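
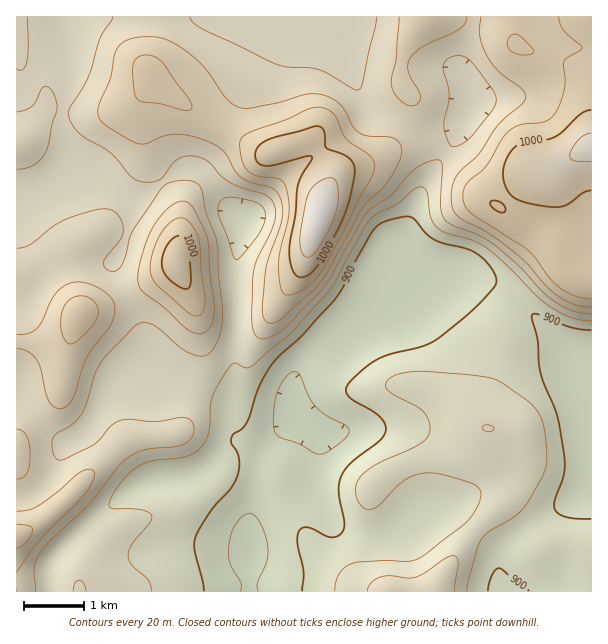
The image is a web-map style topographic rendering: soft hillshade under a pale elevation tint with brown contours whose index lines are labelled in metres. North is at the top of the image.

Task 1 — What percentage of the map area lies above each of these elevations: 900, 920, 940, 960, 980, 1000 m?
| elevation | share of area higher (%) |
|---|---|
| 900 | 84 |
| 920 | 67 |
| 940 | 43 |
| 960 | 24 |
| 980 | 12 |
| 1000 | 4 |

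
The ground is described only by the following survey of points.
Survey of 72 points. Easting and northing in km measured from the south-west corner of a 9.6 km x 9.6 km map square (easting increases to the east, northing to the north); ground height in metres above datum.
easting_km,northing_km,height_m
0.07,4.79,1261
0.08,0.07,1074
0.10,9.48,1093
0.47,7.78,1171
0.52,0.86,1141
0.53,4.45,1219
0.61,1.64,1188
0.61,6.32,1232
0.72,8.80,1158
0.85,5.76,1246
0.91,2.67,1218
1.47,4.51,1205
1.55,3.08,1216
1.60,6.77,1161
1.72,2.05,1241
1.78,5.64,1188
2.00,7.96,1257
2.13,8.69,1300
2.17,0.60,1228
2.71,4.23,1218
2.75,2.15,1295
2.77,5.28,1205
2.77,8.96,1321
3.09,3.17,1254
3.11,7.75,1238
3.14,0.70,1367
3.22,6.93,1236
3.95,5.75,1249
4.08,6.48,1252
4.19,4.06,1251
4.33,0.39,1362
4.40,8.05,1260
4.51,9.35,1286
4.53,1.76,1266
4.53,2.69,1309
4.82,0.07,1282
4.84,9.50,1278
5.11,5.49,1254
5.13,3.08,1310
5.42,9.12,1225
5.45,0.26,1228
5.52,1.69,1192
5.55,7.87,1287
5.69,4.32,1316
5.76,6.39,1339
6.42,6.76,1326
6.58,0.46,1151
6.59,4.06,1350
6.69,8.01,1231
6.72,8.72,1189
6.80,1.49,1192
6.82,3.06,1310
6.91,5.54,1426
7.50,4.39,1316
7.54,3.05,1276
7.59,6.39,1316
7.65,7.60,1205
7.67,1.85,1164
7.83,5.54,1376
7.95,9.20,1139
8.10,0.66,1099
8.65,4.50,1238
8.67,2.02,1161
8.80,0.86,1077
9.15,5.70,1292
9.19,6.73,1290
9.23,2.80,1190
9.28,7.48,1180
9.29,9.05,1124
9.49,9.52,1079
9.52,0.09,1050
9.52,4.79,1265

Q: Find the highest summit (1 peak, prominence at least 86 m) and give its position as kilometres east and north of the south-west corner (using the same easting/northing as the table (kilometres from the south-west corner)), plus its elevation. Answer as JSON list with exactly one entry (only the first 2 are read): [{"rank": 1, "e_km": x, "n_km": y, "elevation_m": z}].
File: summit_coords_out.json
[{"rank": 1, "e_km": 7.06, "n_km": 5.41, "elevation_m": 1427}]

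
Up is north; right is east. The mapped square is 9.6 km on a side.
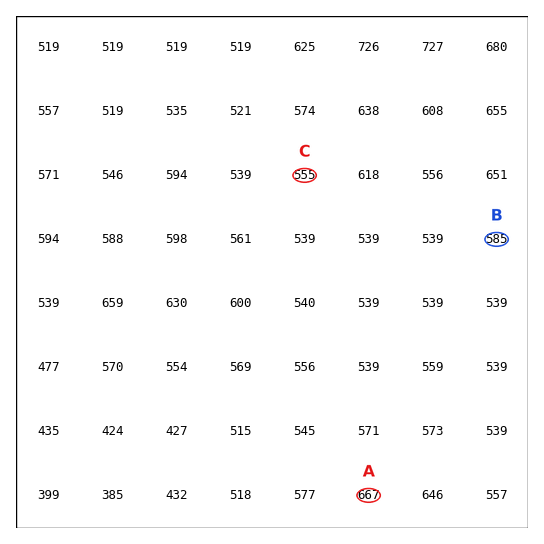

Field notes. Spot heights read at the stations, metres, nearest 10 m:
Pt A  670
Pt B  580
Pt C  560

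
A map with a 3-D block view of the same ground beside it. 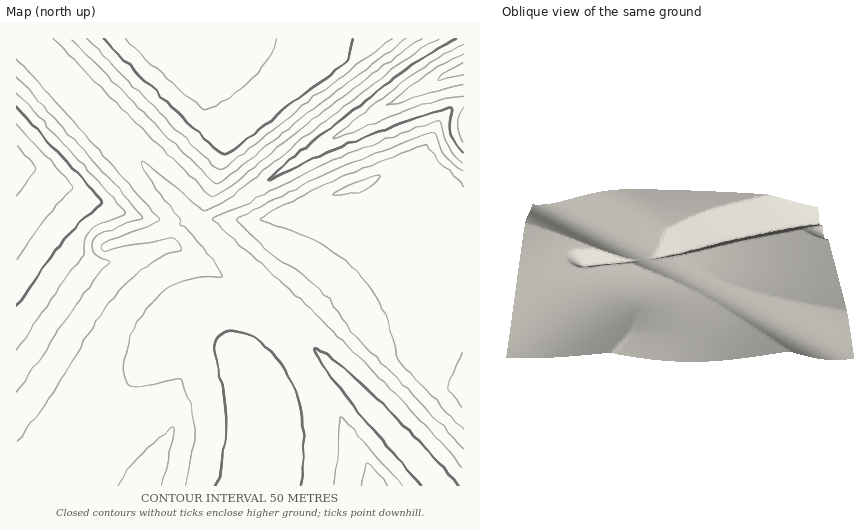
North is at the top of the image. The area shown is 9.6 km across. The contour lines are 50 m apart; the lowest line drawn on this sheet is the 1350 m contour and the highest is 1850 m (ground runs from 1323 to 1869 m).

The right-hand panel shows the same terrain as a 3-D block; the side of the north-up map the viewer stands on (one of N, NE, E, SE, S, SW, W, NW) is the S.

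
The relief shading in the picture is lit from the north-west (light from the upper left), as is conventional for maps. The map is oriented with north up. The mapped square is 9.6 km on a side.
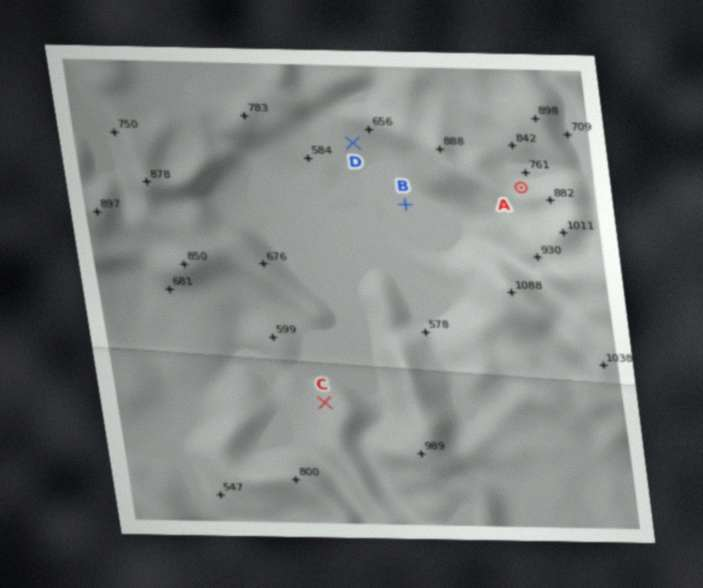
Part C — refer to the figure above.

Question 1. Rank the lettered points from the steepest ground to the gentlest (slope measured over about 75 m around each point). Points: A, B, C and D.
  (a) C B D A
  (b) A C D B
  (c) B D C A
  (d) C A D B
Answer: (b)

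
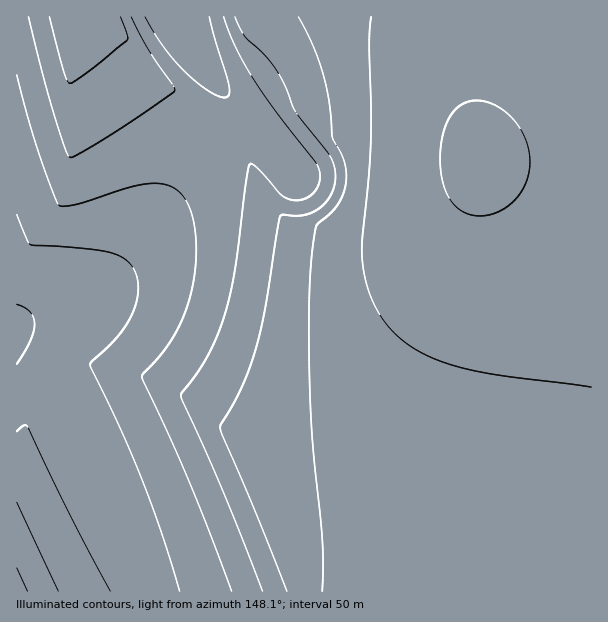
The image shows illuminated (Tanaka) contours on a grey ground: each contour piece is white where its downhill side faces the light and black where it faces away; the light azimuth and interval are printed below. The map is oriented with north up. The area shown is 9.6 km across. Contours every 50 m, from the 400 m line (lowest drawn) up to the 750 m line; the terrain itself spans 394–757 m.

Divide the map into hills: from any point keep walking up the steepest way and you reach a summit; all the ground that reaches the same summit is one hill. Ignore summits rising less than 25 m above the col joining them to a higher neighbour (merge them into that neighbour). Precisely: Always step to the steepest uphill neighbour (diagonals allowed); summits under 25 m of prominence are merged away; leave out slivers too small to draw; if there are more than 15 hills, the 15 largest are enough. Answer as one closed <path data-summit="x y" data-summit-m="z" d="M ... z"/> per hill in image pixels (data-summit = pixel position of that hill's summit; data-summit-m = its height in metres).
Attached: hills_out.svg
<path data-summit="17 333" data-summit-m="757" d="M591 16l-125 1 2 51 12 79 0 20-4 9-14 24-21 18-25 14-24 6-35 0-40-6-18-4-18-11-10-11-17-35-18-27-21-22-53-38-30-31-27-37-89 1 1 575 575-1z"/><path data-summit="177 17" data-summit-m="697" d="M465 16l-359 1 26 36 30 31 53 38 21 22 18 27 17 35 10 11 18 11 18 4 40 6 35 0 34-10 23-16 17-18 14-27 0-20-12-79z"/>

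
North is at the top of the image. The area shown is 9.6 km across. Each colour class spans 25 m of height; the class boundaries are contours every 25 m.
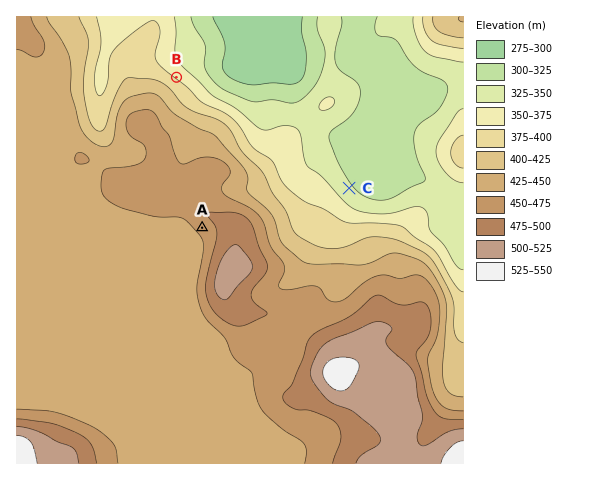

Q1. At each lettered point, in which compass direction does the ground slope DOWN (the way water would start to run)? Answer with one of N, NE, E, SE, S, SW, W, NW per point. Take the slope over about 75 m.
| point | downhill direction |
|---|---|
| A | SW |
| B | NE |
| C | NE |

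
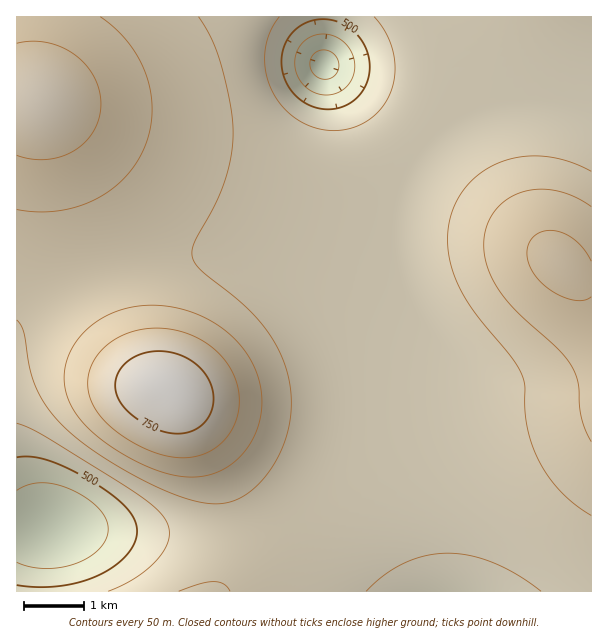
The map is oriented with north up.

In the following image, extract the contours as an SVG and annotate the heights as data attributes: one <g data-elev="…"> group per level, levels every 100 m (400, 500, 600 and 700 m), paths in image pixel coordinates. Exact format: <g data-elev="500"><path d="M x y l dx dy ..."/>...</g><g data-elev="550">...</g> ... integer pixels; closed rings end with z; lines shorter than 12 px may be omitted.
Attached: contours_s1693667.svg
<g data-elev="400"><path d="M320 78l-5-3-4-4-1-11 2-4 5-4 4-2 6 0 5 3 5 4 2 6-1 6-2 5-4 4-6 1z"/></g><g data-elev="500"><path d="M17 457l15 0 16 3 21 9 24 13 21 15 13 12 8 12 2 10-3 12-8 12-13 12-17 9-18 7-19 3-21 1-21-2"/><path d="M320 109l-16-7-13-11-8-16-1-16 4-17 10-13 13-8 17-2 16 5 15 11 10 16 3 18-4 17-5 7-7 7-7 5-9 3z"/></g><g data-elev="600"><path d="M230 591l-6-7-11-2-13 2-21 7"/><path d="M17 320l4 6 3 7 5 32 4 16 7 15 9 14 14 16 18 15 21 16 27 16 27 14 26 10 19 5 18 2 15-3 14-8 14-13 12-16 12-26 5-25-1-27-7-26-10-21-15-19-19-20-38-30-6-7-3-8 3-13 19-36 10-23 6-24 3-22-2-30-10-42-9-26-13-22"/><path d="M591 171l-24-10-25-5-26 2-22 7-20 13-14 17-9 21-3 24 4 27 11 27 15 23 35 42 9 16 3 11 0 24 2 18 5 18 8 16 9 16 12 14 15 13 15 10"/></g><g data-elev="700"><path d="M181 458l16-2 13-5 12-9 9-11 6-14 2-15-1-15-6-15-8-13-11-11-13-9-15-6-17-4-16-1-17 3-15 5-18 13-11 17-3 9 0 11 2 10 3 9 6 10 9 10 23 16 25 12z"/><path d="M591 261l-6-10-9-10-9-6-10-4-11 0-9 3-6 5-4 9 0 10 4 11 7 10 10 9 12 7 13 5 11 0 7-3"/><path d="M17 155l15 4 15 0 15-3 13-6 11-9 8-10 5-14 2-13-2-14-5-13-8-12-12-11-13-7-14-5-15-1-15 2"/></g>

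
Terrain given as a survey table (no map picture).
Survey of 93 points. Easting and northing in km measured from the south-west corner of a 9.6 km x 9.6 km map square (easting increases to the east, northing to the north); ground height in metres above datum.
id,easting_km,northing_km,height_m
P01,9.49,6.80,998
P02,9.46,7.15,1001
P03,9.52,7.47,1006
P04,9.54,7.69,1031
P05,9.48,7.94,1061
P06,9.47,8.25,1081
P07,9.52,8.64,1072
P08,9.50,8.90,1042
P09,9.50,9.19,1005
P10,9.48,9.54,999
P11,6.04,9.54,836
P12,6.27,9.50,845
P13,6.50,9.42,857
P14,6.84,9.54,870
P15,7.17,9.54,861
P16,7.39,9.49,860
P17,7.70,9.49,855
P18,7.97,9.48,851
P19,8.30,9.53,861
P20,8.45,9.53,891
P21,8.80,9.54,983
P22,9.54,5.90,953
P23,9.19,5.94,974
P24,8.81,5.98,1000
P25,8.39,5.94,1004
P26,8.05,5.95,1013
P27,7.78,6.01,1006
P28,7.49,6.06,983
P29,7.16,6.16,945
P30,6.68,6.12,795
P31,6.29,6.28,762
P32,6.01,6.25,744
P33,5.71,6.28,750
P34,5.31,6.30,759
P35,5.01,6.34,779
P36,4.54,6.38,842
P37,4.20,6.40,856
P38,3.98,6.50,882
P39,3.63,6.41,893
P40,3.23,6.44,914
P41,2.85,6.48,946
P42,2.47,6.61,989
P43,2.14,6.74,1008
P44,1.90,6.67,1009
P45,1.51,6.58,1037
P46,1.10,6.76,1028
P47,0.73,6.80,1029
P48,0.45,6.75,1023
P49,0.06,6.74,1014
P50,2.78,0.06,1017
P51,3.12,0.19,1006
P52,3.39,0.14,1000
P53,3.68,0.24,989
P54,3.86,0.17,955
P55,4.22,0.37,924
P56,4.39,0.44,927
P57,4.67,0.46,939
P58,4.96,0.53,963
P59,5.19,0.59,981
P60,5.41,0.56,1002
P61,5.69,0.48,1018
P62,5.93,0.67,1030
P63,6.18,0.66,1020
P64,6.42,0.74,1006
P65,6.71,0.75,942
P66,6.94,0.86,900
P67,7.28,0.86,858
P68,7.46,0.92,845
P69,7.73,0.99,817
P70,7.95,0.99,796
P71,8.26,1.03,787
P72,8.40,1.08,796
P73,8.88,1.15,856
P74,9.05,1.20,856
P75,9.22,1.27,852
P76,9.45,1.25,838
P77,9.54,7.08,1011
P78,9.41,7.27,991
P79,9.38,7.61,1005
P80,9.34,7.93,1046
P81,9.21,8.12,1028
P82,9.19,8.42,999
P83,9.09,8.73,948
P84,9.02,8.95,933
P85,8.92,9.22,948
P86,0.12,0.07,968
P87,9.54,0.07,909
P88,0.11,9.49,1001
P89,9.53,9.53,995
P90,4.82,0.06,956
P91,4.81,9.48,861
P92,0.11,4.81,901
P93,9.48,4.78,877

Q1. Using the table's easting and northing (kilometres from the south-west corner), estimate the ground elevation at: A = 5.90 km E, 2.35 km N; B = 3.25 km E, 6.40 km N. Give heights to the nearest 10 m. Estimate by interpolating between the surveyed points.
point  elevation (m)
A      1020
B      910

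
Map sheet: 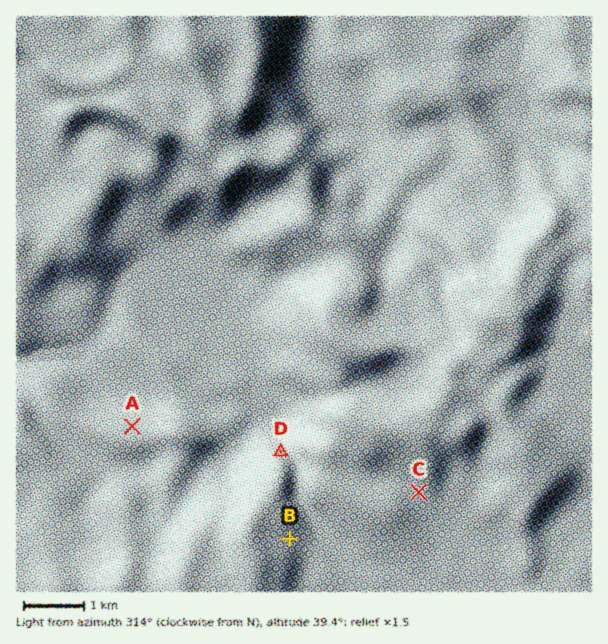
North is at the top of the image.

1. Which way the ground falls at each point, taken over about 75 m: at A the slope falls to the N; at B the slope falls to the E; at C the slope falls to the S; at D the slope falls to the N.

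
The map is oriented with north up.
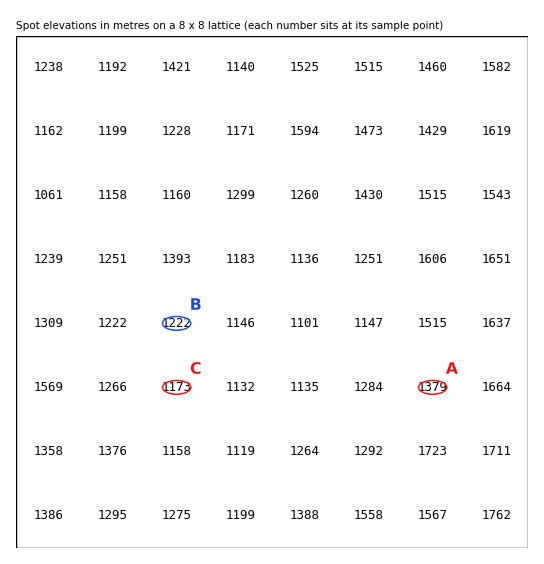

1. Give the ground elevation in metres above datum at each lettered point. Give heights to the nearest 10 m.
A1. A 1380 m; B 1220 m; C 1170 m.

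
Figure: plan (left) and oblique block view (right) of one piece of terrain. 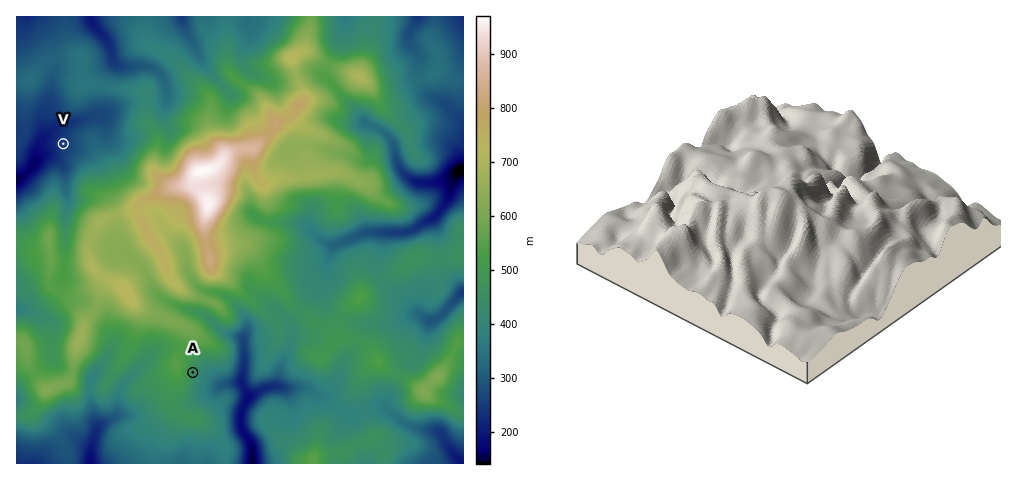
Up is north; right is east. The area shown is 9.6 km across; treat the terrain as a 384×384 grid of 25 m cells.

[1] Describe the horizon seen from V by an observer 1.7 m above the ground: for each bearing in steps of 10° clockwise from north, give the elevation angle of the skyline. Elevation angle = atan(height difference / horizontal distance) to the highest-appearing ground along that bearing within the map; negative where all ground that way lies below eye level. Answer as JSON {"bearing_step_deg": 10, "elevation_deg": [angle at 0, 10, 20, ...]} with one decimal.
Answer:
{"bearing_step_deg": 10, "elevation_deg": [3.2, 4.6, 4.8, 4.3, 3.9, 4.5, 5.5, 6.2, 6.6, 10.3, 13.7, 14.1, 13.6, 14.0, 12.8, 13.4, 13.0, 9.9, 6.8, 9.8, 7.0, 5.2, 0.2, -4.1, -3.1, -0.9, -0.1, 0.3, 0.5, 0.6, 0.9, 1.3, 2.3, 3.3, 3.0, 2.1]}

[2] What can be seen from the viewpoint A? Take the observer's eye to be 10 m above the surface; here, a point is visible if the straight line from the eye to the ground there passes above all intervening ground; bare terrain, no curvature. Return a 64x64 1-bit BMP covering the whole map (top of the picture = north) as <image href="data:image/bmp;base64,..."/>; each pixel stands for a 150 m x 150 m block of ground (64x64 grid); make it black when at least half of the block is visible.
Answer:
<image width="64" height="64" href="data:image/bmp;base64,Qk0+AgAAAAAAAD4AAAAoAAAAQAAAAEAAAAABAAEAAAAAAAACAAATCwAAEwsAAAIAAAAAAAAA////AAAAAAAAAAAAH8AAAAAAAAAf4AAAAAAAAB/hAAAAAAAAH/DgAAAAAAA/8PAAAAAAAD/w8AAAAAB4f/nwAAAAAfw//8GAAAAA/D//gcAAAAD+P/8BwAAAAP5//4HAAAAA9kP/geAAAAD8Y/HB8AAAAPwx8PAYAAAA/DHwMAAAAAB8OfAAAAAAAHgZ2AAAAAAA4Bz8AAAAAACADPwAAAAAAAAA+AAAAAAAAADgAAAAAAAAAMGAAAAAAAAAA8AAAAAAAAADgAAAAAAAAAGAAAAAAAAAAIAAAAAAAAAAAAAAAAAQAAAAAAAAAAAAAAAAAAAAAAAAAAAAAAAAAAAAAAAAAAAAAAAAAAAAAAAAAAAAAAAAAAAAAAAAAAAAAAAAAAAAAAAAAAAAAAAAAAAAAAAAAAAAAAAAAAAAAAAAAAAAAAAAAAAAAAAAAAAAAAAAAAAAAAAAAAAAAAAAAAAAAAAAAAAAAAAAAAAAAAAAAAAAAAAAAAAAAAAAAAAAAAAAAAAAAAAAAAAAAAAAAAAAAAAAAAAAAAAAAAAAAAAAAAAAAAAAAAAAAAAAAAAAAAAAAAAAAAAAAAAAAAAAAAAAAAAAAAAAAAAAAAAAAAAAAAAAAAAAAAAAAAAAAAAAAAAAAAAAAAAAAAAAAAAAAAAAAAAAAAAAAAAAAAAAAAAAAAAAAAAAAAAAAA=="/>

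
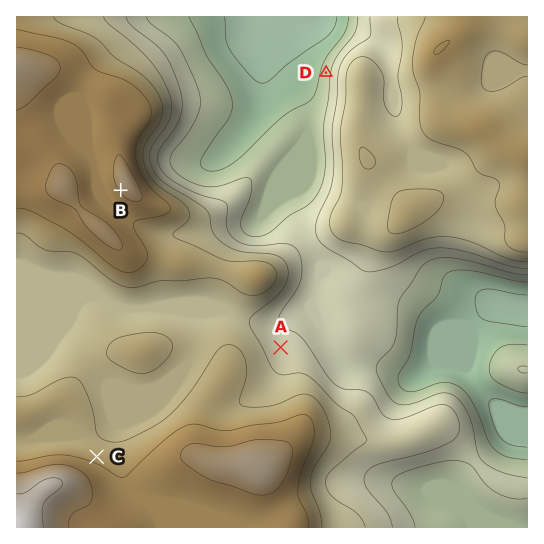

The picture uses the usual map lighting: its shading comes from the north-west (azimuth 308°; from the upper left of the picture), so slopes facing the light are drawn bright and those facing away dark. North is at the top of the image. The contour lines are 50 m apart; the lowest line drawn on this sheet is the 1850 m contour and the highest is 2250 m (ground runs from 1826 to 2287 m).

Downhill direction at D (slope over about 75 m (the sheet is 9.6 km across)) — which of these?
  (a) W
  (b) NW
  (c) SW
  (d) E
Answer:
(a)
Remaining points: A NE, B SW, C N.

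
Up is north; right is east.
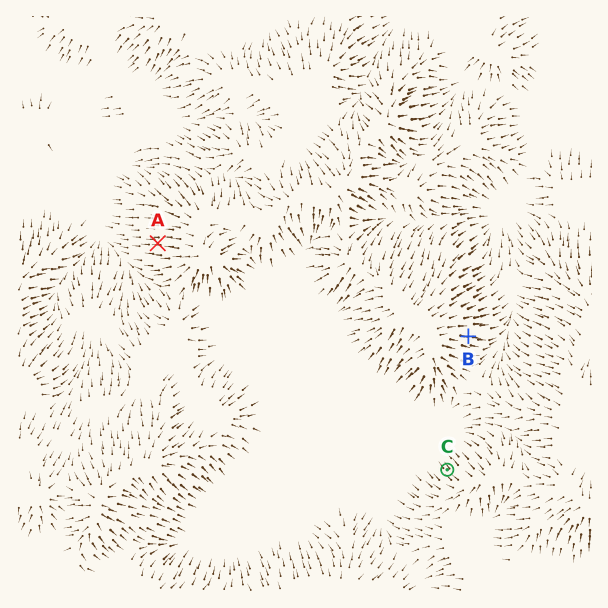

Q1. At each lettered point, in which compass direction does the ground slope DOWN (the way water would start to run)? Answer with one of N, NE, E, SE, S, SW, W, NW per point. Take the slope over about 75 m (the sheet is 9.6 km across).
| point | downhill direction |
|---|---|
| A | W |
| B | E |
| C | NW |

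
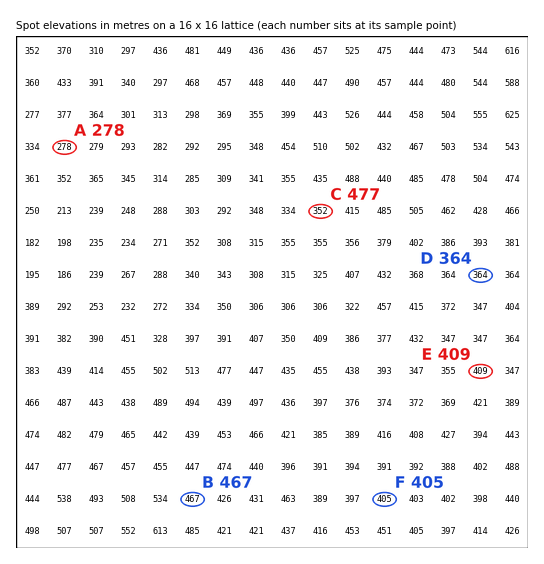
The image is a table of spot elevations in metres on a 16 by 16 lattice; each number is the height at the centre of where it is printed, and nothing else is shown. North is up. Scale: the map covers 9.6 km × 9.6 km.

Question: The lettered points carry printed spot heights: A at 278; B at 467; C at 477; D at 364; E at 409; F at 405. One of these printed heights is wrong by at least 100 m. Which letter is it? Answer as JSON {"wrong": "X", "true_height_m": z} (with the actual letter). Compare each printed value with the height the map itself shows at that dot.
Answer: {"wrong": "C", "true_height_m": 352}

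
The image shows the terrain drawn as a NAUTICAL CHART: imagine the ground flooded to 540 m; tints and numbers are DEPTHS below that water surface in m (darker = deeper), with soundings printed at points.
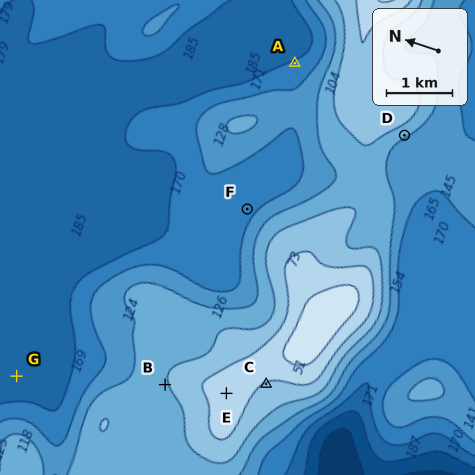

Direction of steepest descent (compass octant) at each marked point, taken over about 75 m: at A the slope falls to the NE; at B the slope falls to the NW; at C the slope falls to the SW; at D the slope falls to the SW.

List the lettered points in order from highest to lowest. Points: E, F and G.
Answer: E F G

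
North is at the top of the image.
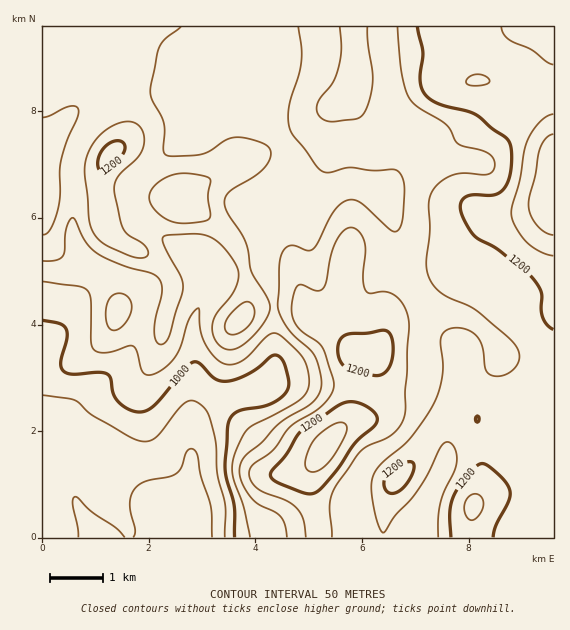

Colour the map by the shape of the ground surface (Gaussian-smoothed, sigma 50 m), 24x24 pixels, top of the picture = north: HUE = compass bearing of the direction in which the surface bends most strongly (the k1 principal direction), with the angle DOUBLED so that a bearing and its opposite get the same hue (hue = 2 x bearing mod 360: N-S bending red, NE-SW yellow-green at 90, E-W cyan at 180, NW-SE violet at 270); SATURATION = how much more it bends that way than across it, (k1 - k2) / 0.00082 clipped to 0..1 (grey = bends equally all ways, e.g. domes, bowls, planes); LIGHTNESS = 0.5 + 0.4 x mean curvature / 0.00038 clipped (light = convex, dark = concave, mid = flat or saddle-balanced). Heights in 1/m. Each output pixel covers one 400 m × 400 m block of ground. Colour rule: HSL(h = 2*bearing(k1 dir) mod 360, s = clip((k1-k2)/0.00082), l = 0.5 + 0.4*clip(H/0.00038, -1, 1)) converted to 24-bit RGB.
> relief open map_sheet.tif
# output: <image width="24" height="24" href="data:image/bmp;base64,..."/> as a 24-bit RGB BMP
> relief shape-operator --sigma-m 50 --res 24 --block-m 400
<image width="24" height="24" href="data:image/bmp;base64,Qk32BgAAAAAAADYAAAAoAAAAGAAAABgAAAABABgAAAAAAMAGAAATCwAAEwsAAAAAAAAAAAAAw8enbEeUeFR0eZxthZyIe2uLc2t9NDh0MDSK68uJdG9LSmdQw9d4zN+cHg9e9nca19MkLVVtKiOA5M+M4NZtRklcRWpLdX1ZwKltbjp3lXmQhKd8eX1nd2FmbXZ5QjtsKho+/qEznXY0RGw0pPI8deMZDghA6jtC7LRyEV9RCD9y7dvY7uHdaEa/aWapZXqpsYdoXVF3h5V7n4h1fGJoeHxqZo2HOSN3UBSK8Ojb2NPvkZXb4tqq1dgzACczV2/g9tXZXJbEAC4zfs1X57mVoU2re32gaGGWoHJ+gWWJgY15kmtvk2VqcaR0VoWSGBdiGmfI1vXhs5Te2Hzi5bTK99TVClxnADMg56yC/s3hDjVmG2sp3tNUg3ppfGdqf2dsfWJljHJviHtugFRdqphog7JpRk5lICZQK61rcNo9RE5xtXOx17LQ+NPc7GDaEIFvADgN44U74yfEL3OKr81ybIVwe2p+gH9/Z3Bki4F3j1t4jmFvqbqBmat5Pkp1MliES9iqg9GyMIrJca7MroTO8bnS9cDvtZPnZX7MHHB3xmSXZHmzvsOfY2ODeHaAgH9/cIBYS3xJWlaUpY6zwbKarKp5OlJ0TGuEPKgYRnYYHTUSLkESNjAV2aQO4oUgpVk7qpNbLkx0mVWRcqtbmLmLl2K0mmaYjW1jlm/FuHGXMHNCQ4lfy4SHzJ93Omh6Vy982JhNN40iJ2ZQPmZYQSs02qwfzcEos69Nd8VeL0p7Ni115dV/LZ9KXT90rWGkroeiTl6Mz3nP2YC0KZBNOFaU782uNnGtNwxl7cmJhs5hGlBXNBYmQFMjftSH1N/mqrXUtc+dHyRjLSZu7PPYUT23V1B2a2hBqahgVXNjQVxs1m+c5MajCEtt9+rUJDOwDwCN9Nfc7NTDCRlQXxWTrvHGLP21esOKuXWt4Z2UHCF1MqrNstiDmR1ke0Jca458k6J6fXxvN2RtVHml8uXZBkSl8bqL1ydRAEJapqff+tHaGwDUKln82PPhblCyYIpLW3VR2b+bWC2Jc3g6fF0ng0lPfJmfeZGaiZ6SgHxhS3ReHLRvzeaNiBZ1sqog7NG0Dkt1EkIt//eZYQl3FeeOp8dVrj1bnatkSJR/uZRjfSNvoFZ3gquOZ6OmdYaMeop3j4hmbKB8crm9ioYtSCMDgWYNSv+IgNOHYyp8PBJNwf9DXEN7TO19WDWcyltywb9/ToprbkF4h1GekJWor6KXZ2x8dl5ffmFNm4NIht+WRRqJsQ9apffvz/T8Q2LmLQoGJxAMK+YhRf6kdnqAMtApJx5cxHGY2saxcIqgMDZ8iWqTjY17rHpzkF55eVx/nWCFsZd0u/J6CQAz7PbVg/2qUQ8gdAAXyUpPRtznuP/ihySIf3+AgIB9anyAJJmB5Ny/mVenSS5rhV91k35ulXBonHeNYVinoF+oxMKu9O/HAAYz7P7M1TQ9TAV9r63a3ujtnOHMNxBegHl/f3+Af3+Af3+APIZkyc80fzlQTlJ8Z2WPkImkkqK5mr7URiLhv4PLscmw7debBgAz//6nWWUUDGZym8LN1cLU323C3BKWFXMZaYFvf3+AgH5+gYJugYJsgH91WlR4UpJ5aa1/eb6OWpp/NRhNyoVqxrZ85dxsAA0z+9DT8JyxCYlVCXYshpg3nj6C34vh7df0Hnu+fn6Ah09sophkdmxWkJ1dSI+cZYOejaBXfIkyTj0kGSArr7pp1byL6b66BTJCGdap+NPh0KLlJUSAe31bWndJQow0sow+ozt2g1h8lVZgpKB+bH6KhMCOT1GLSXF6p2FjrlVvjFR3NYNyJb6P49bM0Wup43LDA0oto8cp1Hp1ejCefHyAgIB/foB9gH94gH9/YD2QsJagpJWQi554b7JjXjRpXiQjeHEkcYo6ZJN0hK6THZhxcNVFSW9HzW58wVexMHwyqbE/eEd3f3+AgH9/gH9/gH9/f3+AOViDrp2ZroKqyJGIUrd6RhN8yWbFsbnXiKfGW6qed7eEVZecUY9Ban9qYntaqG12pYGYjZl9VWN+gH9/gH9/gH9/gH9/f3+ATGt8epdfkGd3z7qUilrGHw1hlcijibzDspjJoaLNkKu7h0+Sjk1BgIJ6b3F5hYZqo6d7ioF6Wl6Af39/gH9/gH9/f4CAf3+AbG+AUImJgGlqy9OAiDOzLBxwrsh7Y5BXWpZanX5mjCsqXiQjt5dWgISGcmmGl5F8nqR9f3Z7cWuDboV6fYCAgH+Af4CAf3+Aa2OAYmyPZ2R82eCMKSePMyV3yMmLiJp5ZIJgdD9u0Ui1maPSisLG"/>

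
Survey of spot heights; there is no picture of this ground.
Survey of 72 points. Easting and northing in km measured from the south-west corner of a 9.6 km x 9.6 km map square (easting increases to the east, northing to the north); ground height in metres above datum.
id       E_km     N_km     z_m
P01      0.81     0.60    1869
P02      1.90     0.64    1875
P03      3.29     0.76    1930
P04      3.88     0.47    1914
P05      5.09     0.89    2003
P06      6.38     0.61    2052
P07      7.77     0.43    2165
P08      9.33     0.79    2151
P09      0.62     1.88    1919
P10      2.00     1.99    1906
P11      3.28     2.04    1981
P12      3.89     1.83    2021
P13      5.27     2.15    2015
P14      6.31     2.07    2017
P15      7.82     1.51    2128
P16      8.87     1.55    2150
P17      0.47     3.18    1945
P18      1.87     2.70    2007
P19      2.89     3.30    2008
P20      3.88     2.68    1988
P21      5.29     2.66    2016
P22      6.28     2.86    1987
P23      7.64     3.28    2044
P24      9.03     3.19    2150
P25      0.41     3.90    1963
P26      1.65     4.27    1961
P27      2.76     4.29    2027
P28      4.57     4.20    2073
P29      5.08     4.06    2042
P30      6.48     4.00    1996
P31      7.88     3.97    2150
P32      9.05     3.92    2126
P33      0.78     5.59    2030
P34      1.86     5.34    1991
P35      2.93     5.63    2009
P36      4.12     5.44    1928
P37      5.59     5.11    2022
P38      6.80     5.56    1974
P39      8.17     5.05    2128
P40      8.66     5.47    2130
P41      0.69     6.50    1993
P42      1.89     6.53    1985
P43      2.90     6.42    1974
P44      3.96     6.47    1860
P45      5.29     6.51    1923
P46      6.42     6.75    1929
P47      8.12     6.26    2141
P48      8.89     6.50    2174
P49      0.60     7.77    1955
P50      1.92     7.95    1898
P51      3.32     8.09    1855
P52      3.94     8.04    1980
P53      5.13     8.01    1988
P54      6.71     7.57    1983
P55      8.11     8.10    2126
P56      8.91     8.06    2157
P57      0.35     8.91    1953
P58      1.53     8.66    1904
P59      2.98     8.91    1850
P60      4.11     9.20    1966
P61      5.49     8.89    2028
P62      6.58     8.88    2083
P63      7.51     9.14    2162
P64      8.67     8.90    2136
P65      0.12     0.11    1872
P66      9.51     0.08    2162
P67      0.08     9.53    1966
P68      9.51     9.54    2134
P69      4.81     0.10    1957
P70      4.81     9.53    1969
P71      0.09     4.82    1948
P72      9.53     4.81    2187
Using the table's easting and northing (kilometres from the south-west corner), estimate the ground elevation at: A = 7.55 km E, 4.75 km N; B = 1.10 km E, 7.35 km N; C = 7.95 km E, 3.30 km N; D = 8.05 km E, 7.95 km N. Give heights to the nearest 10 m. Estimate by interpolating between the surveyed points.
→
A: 2060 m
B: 1960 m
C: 2080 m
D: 2120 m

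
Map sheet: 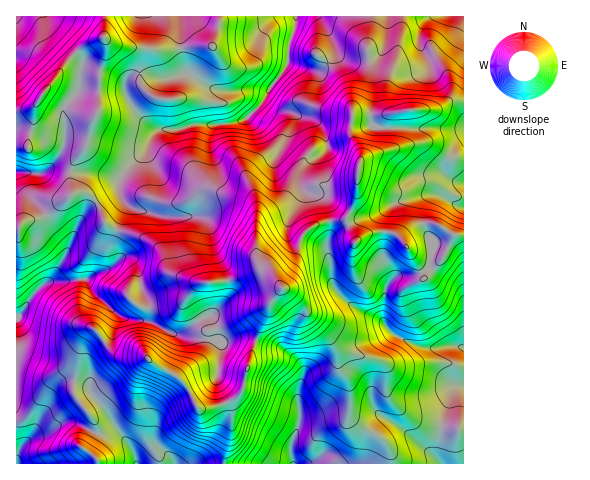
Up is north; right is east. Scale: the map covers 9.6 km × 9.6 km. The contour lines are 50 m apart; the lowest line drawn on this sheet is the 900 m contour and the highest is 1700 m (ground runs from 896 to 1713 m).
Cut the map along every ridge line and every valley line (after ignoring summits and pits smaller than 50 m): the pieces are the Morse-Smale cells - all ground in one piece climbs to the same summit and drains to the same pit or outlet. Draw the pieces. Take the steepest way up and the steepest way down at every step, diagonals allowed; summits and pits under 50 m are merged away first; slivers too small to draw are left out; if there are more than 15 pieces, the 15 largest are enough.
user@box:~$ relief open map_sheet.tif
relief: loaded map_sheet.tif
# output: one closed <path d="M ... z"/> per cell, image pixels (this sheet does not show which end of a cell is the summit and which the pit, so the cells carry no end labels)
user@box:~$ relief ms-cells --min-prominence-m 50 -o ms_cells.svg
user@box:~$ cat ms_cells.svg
<path d="M371 16l-150 0-3 16-7 14-14-1-16 3 6 26-25 5-24-6-11 7-3 11 9 17 17 18 10 4-7 6-6 14-24 24-4 4-4 0-16-4-28-2-1 8 2 14 4-2 12 1 11 13 5 14 5 6 29 9 15 9 9 8 9 21 21 8 12 2-4 0-9 9-2 9 20 29-1 9 15 4 13-5 20 2 16-40 10-12-2-10 14-15 9-28 10-9 17-5-6-22-6-5-12-2-6-7 0-20-16-18 6-22 0-8-4-5 5 0 28 9 18-1 35 5-2-10-18 0 0-4 14-13 5-15 0-16-4-20 5-19z"/><path d="M84 192l-13 2-28 23-16 3-11 9 1 192 8-3 5-5 22-34 19-17 17-31 6-2 9 11 6-4 8-22 8 4 28 5 26 13 28 3 2-9-20-29 2-9 9-9 4 0-12-2-21-8-9-21-9-8-15-9-29-9-4-4-9-20z"/><path d="M329 221l-16 5-10 9-9 28-14 15 1 8 20 15 9 17 30 30 18 8 19 3 7 4 2 5 1 25 6 10 13 12 22 9 26 5 9-1 1-192-10-2-11 24-5 4-12 0-10-4-20-24-10-2-2 27 8 14 0 6-7 13-1 31-33-18-17-17-6-35z"/><path d="M104 342l-9 4-8 9 4 21-1 14 42 58 4 15 88 1 8-36-1-26-21 6-11 0-11-20-10-12-19-9-13-10-28-3z"/><path d="M283 288l-14 17-13 36 27 7 12 10 8 10 0 9-5 14 2 32-9 22 1 17 2 2 97 0-1-12-5-11-23-13-12-12 0-30-4-10-7-9-5-21-25-30-8-15z"/><path d="M104 38l-7 1-20 13 5 9-2 21-3 10-9 10 15 10 13 4-4 7-5 21-13 17-3 10 2 1 26 2 20 4 28-28 6-14 7-6-10-4-17-18-9-17 3-11 11-7 24 6 26-5-7-25-26 1-26-2-16-4z"/><path d="M463 16l-75 1-3 29-12 17 1 29-3 23 40-6 24 0 16-8 13 0z"/><path d="M444 128l-57 1-1 18-7 5-15 5-5 7-2 31-10 21 2 9 14-7 14-4 19-11 31-9 11 0 23 13 3 0 0-77z"/><path d="M259 342l-4 0-3 9-8 38-13 13 1 26-7 28 0 8 69-1-3-5 0-13 9-22-2-32 5-14 0-9-8-10-12-10z"/><path d="M333 342l5 13 1 12 7 9 4 10 0 30 12 12 23 13 5 11 2 12 72-1-1-35-9 1-15-2-29-10-21-19-3-8 0-22-4-7-38-10z"/><path d="M291 112l-5 0 4 5 0 8-6 22 16 18 0 20 6 7 12 2 6 5 6 22 13-1 4-3 9-17 3-36 5-7 15-5 7-5 1-18-50-9-18 1z"/><path d="M348 225l-12 6-8 11 4 42 6 9 13 12 32 17 2-30 7-13 0-6-8-14 2-27-12 0-18 9z"/><path d="M45 16l-29 1 1 93 16-3 43-54-26-26z"/><path d="M249 338l-13 0-13 5-15-4-5 17-25 21 10 11 11 20 11 0 15-5 10-4 7-8 5-23 9-27z"/><path d="M117 314l-4 16-9 11 14 13 28 3 13 10 20 9 15-11 11-14 2-12-28-3-26-13-28-5z"/>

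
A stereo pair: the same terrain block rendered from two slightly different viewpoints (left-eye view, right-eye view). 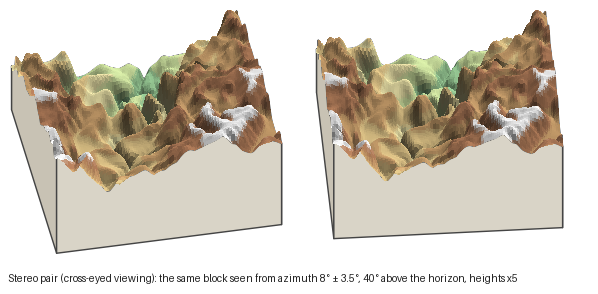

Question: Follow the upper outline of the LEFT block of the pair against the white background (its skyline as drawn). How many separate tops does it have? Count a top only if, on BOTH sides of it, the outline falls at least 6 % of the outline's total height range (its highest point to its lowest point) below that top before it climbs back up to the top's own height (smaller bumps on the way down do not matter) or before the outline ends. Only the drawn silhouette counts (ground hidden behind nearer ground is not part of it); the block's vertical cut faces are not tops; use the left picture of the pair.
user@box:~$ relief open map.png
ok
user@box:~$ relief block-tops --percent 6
4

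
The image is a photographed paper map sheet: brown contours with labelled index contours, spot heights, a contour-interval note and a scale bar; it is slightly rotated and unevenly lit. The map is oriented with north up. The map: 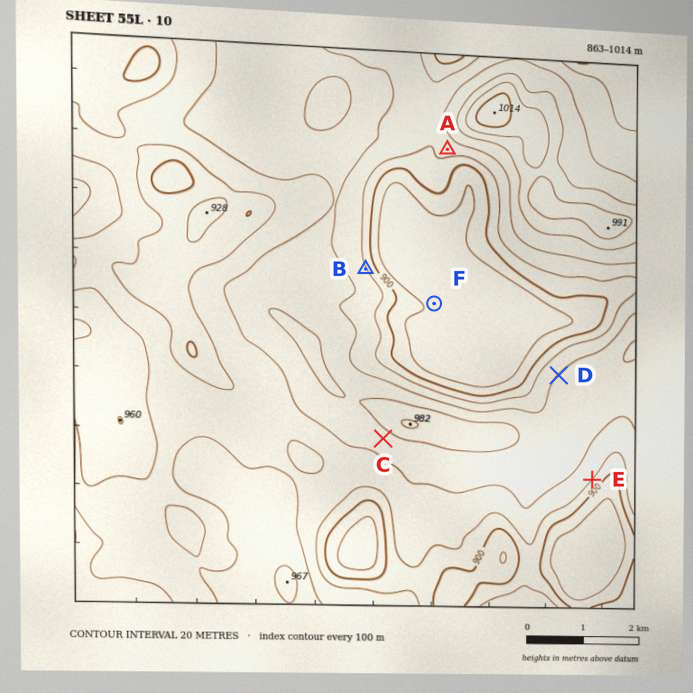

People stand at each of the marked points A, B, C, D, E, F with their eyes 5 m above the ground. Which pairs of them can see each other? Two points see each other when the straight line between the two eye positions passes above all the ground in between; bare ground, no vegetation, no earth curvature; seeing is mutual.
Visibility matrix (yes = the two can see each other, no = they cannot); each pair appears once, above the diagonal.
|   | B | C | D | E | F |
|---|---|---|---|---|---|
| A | yes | no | yes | no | yes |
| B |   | no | yes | no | yes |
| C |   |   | no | no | no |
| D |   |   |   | no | yes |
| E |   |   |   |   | no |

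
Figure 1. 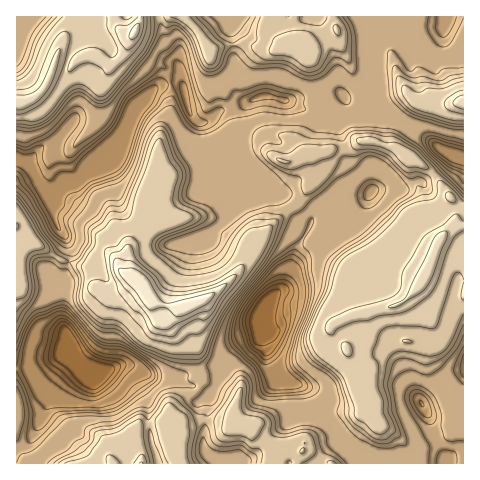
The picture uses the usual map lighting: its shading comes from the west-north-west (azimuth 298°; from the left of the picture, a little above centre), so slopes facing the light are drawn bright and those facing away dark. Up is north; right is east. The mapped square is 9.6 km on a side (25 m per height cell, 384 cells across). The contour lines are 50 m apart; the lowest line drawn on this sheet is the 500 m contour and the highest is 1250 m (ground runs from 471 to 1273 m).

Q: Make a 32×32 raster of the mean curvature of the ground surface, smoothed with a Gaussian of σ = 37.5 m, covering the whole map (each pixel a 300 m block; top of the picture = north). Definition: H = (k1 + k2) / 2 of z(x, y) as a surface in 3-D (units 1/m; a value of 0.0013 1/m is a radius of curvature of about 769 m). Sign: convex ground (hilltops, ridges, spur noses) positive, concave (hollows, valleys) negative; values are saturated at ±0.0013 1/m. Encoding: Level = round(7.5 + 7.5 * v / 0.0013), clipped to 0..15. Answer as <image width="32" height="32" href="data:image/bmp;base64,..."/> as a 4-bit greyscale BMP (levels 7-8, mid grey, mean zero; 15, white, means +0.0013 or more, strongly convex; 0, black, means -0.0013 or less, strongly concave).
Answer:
<image width="32" height="32" href="data:image/bmp;base64,Qk12AgAAAAAAAHYAAAAoAAAAIAAAACAAAAABAAQAAAAAAAACAAATCwAAEwsAABAAAAAAAAAAAAAAABEREQAiIiIAMzMzAERERABVVVUAZmZmAHd3dwCIiIgAmZmZAKqqqgC7u7sAzMzMAN3d3QDu7u4A////AJg4qaZ4e4AzFqS3o3ZWiTV2pEinkbqgyKi86UZGmHiIoKpbrNO4wcurQYdjjveWmdJsynbl26a7roZnaNmkoKnEVWZilOsjL1StyUaqxgOqhZpAalh1aTv0AAcbmlZriymnRgZwhGlV1XS1a4p1aGk5JGNiB3qoXJOZjLmHhHl4KlUapLyZjUZQJ8x6d5vK6mRwW4a5yExVVCStpmg1RoyDYI23WWyKhgVlTou5d4lcxtfap36s/6hQOjrGZ712iPV1fna9U0n8hABGyHdl6ITiYmof20mHX+dZSbl3h41kwG2qbIPHVmiuQElvl4Z9V5/jOoipAkQ6nXmYRMuHabWNIH6nerYkVtvFaIYYyGbn2QmzyYiM/HR65maIc4yHS6UliILIiFVnVFmleIdK2nxiZj/DyZkHd3dkuUiAgVL8cqRiN4uPR4eHRluViXRH2CXJRWB9qkd3c/+XhlIe/1GQi+JUXeJ4h2uEvPfK79ABeELfRCzzurh6m4VV/pVEqK6BKvIbiwFaqId3djNEJJv21EV1IswNRyhyh4eIVf2df3sO9jB3LahwNoeDl0+rmZX2mKt4ZGZHiZZVV3c/Vzkp5Zech4Jfw2hG7zl3eGVkOqiLaLaAX/Or24tuN5Z4iFesZj35MZ9kiIq5fjd3iSqTnIeI+Uj4VUyFU9pHd4hH"/>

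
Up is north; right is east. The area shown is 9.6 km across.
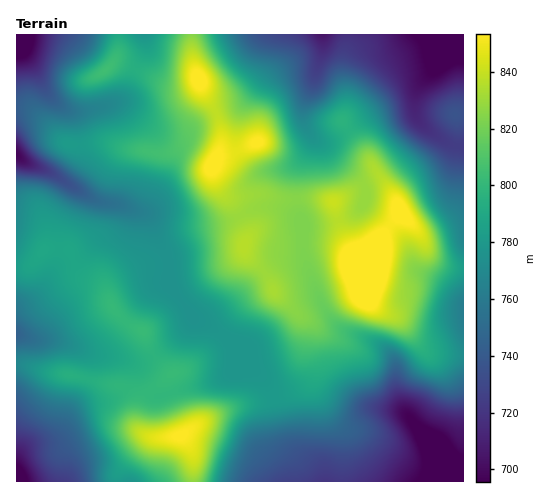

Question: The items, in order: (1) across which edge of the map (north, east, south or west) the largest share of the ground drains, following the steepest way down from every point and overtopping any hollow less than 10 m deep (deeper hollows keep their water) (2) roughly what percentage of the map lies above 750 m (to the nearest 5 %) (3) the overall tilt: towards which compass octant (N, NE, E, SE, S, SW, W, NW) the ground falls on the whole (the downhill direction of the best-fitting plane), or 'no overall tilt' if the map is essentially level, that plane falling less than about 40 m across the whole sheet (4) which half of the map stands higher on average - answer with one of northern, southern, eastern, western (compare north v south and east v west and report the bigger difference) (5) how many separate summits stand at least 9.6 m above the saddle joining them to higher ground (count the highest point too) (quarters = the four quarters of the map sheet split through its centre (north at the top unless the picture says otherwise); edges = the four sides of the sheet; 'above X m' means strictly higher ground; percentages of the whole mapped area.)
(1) Most of the ground drains across the western edge.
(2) Roughly 80 % of the ground is higher than 750 m.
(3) On the whole the map has no overall tilt.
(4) Taken as a whole, the western half is higher than the eastern.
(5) There are 6 summits with 9.6 m or more of prominence.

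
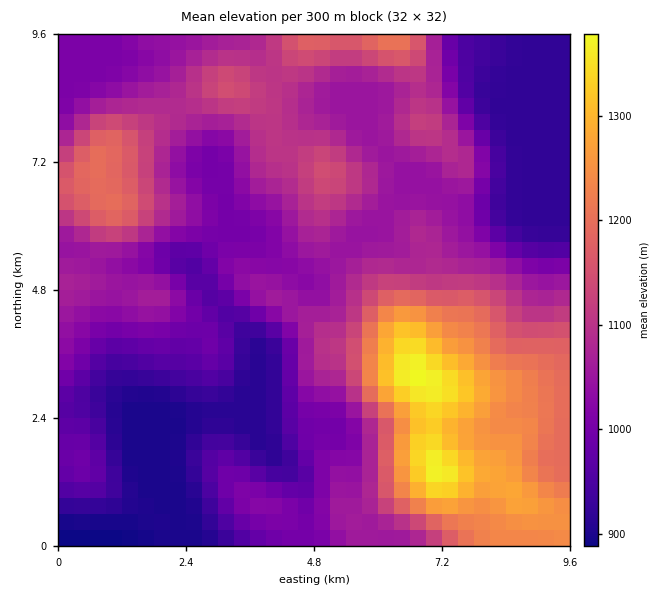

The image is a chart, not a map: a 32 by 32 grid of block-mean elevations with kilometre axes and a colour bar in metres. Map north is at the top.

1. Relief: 890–1380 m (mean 1060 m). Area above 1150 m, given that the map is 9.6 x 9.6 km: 19.3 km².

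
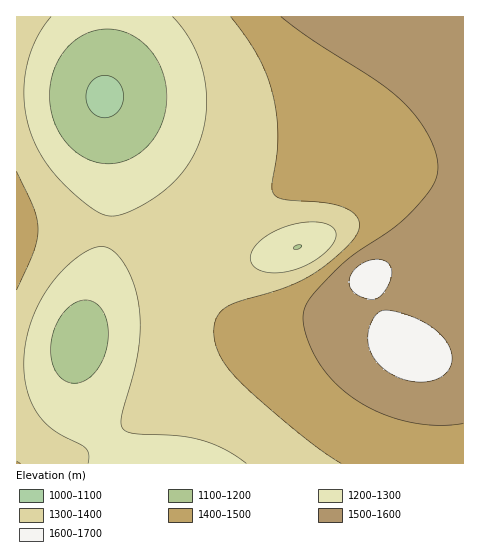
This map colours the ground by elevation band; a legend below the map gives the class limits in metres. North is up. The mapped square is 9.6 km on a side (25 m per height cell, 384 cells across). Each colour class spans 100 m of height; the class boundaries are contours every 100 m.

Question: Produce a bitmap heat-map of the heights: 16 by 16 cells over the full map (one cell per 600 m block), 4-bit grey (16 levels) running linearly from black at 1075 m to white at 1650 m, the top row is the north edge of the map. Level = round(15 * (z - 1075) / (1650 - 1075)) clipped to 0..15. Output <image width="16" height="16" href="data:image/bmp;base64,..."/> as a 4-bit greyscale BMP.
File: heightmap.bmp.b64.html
<image width="16" height="16" href="data:image/bmp;base64,Qk32AAAAAAAAAHYAAAAoAAAAEAAAABAAAAABAAQAAAAAAIAAAAATCwAAEwsAABAAAAAAAAAAAAAAABEREQAiIiIAMzMzAERERABVVVUAZmZmAHd3dwCIiIgAmZmZAKqqqgC7u7sAzMzMAN3d3QDu7u4A////AHZmVVZ4iZqqZVZmd4iaq7tkRWeIiavN3VM0Z4iavN7uYyRniZq87u1kNGeJmr3u3YZFZ4h3nO7cl2Z3h2RYzcyXZmd4dleby4dlZniImau7dURFZ4maq7tkIjRniZqru1MRJFeJmqu7UxEkV4mqu8xjIjRniavMzHVDRXiazd3M"/>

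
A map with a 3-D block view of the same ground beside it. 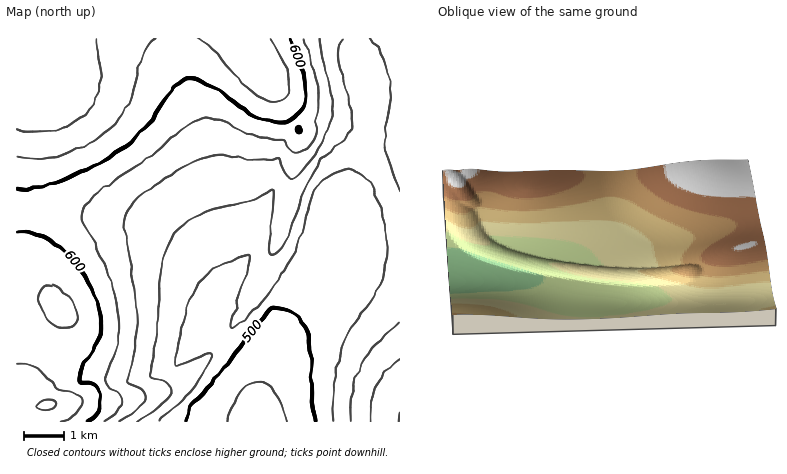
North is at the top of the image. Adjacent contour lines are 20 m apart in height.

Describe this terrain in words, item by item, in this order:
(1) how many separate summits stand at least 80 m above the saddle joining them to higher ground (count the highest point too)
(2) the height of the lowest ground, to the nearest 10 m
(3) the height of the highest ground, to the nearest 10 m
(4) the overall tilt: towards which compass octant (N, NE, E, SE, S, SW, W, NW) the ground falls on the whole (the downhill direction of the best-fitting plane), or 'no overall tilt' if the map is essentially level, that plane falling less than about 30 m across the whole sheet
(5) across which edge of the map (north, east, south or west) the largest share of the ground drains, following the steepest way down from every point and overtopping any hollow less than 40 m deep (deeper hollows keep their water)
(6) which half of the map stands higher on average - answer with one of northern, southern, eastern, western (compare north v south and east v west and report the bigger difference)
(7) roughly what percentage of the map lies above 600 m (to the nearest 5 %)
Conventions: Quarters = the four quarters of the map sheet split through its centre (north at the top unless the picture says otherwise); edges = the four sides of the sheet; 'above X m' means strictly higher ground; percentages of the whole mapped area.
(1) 1 summit rises at least 80 m above its surroundings.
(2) About 470 m is the lowest elevation on the sheet.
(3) About 660 m is the highest elevation on the sheet.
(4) The general tilt is down to the south-east (the land rises towards the north-west).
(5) The largest share of the runoff leaves by the southern edge.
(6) The western half stands higher on average than the eastern half.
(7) About 25 % of the map lies above 600 m.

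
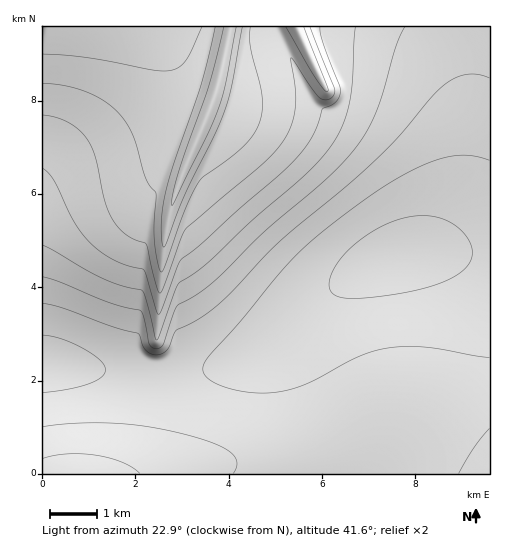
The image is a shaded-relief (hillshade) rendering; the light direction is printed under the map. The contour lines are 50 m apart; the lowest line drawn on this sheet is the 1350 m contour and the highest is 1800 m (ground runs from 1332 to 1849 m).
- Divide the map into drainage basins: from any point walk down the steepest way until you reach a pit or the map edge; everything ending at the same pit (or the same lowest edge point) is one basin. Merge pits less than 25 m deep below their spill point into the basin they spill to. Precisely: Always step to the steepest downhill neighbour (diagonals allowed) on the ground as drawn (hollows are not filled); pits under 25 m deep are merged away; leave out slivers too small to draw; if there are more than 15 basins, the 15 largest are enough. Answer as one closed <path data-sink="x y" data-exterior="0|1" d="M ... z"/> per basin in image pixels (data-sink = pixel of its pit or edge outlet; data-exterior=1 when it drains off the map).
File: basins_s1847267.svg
<path data-sink="396 255" data-exterior="0" d="M489 26l-334 1 30 46 12 8 17 5 3 2-13 37-24 56-11 32-8 55-2 53-5 37-2 63-7 30-14 23 359-1z"/><path data-sink="43 364" data-exterior="1" d="M155 26l-105 0-8 6 1 442 87 0 10-12 8-22 5-30 1-52 5-37 3-66 5-31 9-34 28-65 13-37-3-2-17-5-12-8z"/>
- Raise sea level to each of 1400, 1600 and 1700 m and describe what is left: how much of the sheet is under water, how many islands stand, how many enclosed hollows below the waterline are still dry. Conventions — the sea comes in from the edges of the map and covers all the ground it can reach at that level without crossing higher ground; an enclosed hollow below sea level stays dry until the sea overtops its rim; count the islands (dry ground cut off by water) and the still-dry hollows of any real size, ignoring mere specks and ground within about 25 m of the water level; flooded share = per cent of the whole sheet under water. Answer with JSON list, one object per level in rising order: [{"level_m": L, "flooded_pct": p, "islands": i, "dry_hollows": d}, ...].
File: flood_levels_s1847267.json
[{"level_m": 1400, "flooded_pct": 21, "islands": 0, "dry_hollows": 0}, {"level_m": 1600, "flooded_pct": 72, "islands": 0, "dry_hollows": 0}, {"level_m": 1700, "flooded_pct": 87, "islands": 0, "dry_hollows": 0}]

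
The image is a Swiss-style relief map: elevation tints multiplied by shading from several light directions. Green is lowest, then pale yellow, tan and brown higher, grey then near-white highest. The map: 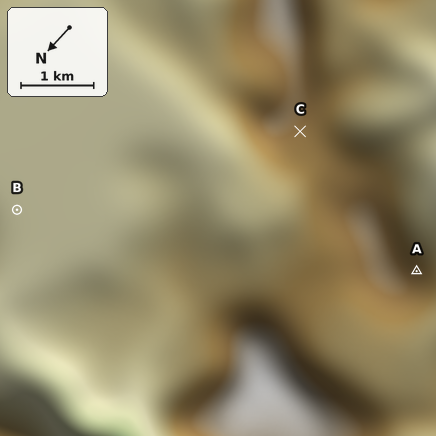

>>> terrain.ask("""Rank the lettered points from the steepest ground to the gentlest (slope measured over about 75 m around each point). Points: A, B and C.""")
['A', 'C', 'B']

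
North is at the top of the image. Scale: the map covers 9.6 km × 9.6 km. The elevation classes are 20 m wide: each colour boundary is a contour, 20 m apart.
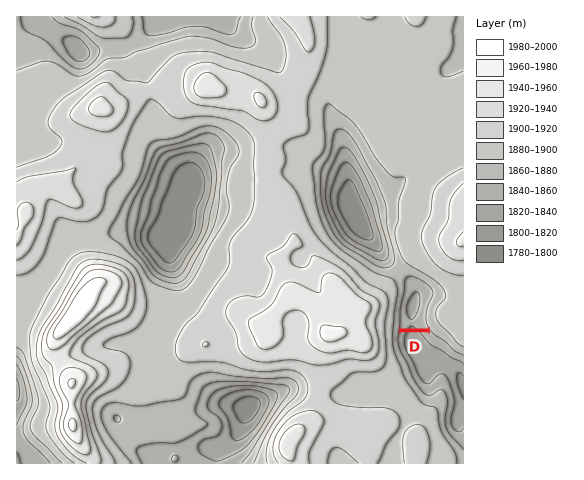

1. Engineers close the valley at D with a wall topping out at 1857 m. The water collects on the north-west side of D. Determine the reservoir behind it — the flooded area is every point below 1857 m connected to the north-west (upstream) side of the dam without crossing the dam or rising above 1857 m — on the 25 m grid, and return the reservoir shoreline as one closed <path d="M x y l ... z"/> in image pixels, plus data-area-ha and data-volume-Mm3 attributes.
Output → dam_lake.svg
<path d="M412 277l-3 1-3 5 0 8-5 15 0 21-1 1 26 1-2-15 4-13 3-6 0-4-5-7-14-7z" data-area-ha="54" data-volume-Mm3="6.34"/>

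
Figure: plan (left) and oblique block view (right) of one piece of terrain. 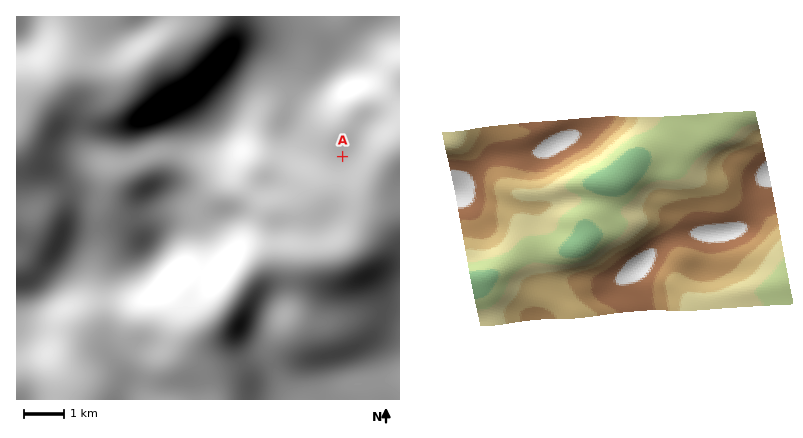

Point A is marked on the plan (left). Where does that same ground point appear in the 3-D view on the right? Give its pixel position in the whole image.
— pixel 722 182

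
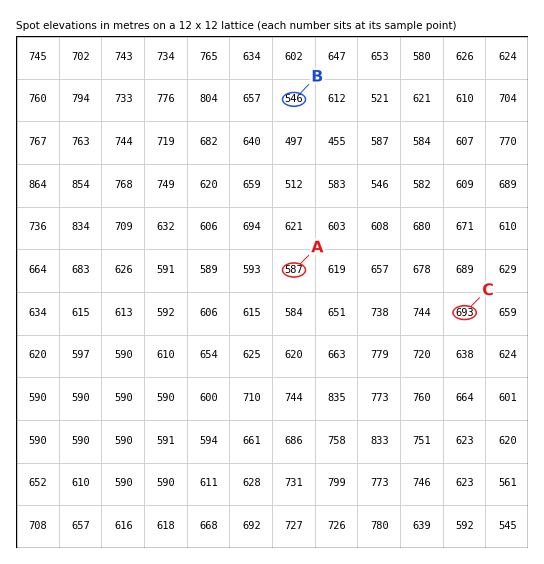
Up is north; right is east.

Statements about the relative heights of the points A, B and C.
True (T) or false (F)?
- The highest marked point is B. F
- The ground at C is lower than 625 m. F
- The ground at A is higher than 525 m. T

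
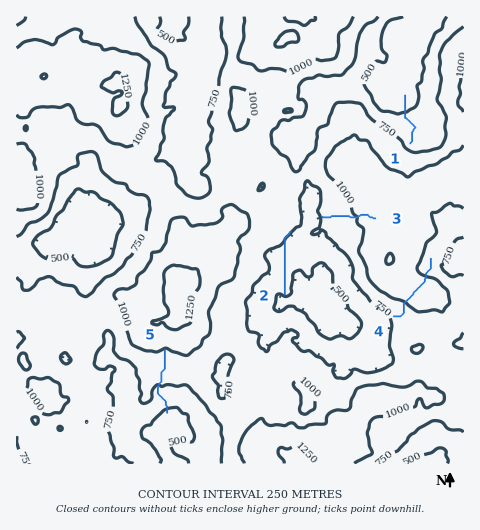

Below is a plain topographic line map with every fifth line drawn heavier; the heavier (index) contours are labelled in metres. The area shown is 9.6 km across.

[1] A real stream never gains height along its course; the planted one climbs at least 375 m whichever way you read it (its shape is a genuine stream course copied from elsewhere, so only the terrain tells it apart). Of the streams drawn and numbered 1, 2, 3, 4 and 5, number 4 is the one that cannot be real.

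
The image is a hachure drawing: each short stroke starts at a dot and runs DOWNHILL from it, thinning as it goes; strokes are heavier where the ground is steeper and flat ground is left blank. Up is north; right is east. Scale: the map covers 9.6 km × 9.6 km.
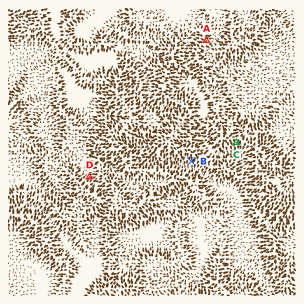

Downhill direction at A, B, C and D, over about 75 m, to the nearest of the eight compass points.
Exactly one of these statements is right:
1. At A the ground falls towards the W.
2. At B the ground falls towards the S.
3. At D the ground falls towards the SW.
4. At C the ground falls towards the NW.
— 2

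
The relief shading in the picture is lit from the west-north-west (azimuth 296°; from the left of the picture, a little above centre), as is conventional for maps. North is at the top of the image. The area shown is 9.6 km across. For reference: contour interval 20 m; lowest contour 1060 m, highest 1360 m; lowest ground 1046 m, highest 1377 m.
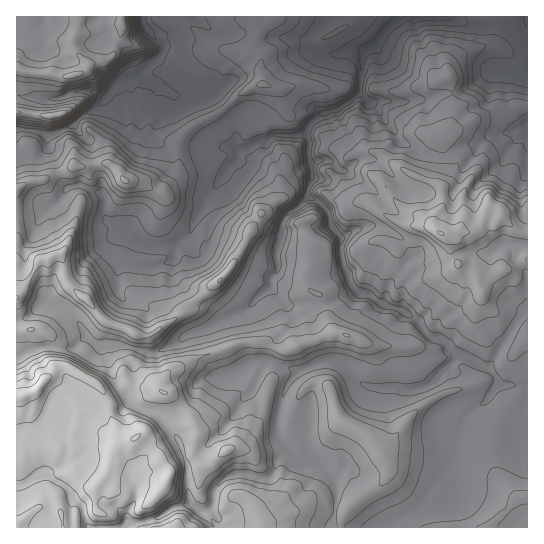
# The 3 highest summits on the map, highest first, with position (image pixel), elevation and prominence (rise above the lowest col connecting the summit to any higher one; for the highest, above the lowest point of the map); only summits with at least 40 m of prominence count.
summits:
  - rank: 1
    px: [441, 233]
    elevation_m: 1301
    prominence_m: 119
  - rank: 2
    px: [61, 114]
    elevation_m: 1272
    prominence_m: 115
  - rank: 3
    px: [73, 75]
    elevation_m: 1267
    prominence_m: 67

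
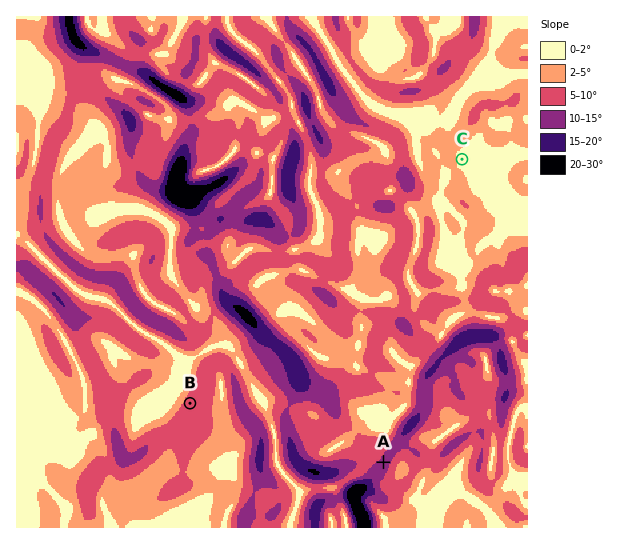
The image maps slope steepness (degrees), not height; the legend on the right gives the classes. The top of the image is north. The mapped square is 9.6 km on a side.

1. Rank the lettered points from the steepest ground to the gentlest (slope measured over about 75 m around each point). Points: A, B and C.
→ A B C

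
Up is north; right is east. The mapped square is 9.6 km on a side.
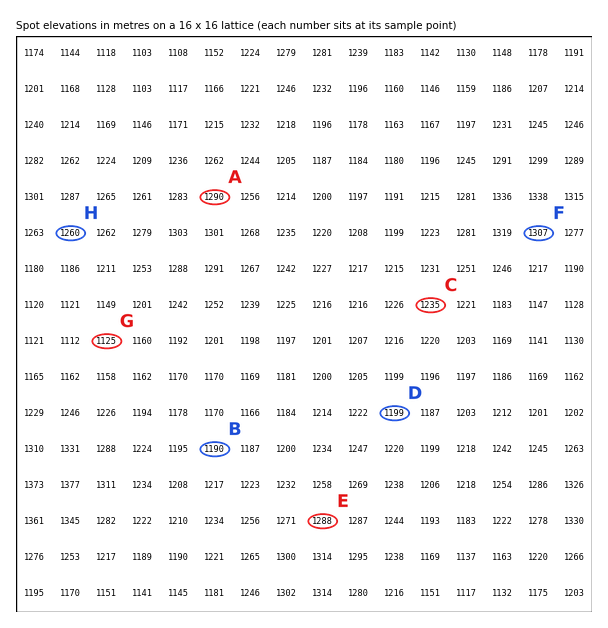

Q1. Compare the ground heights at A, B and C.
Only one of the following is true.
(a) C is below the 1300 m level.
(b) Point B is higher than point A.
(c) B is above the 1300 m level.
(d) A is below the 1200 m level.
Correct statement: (a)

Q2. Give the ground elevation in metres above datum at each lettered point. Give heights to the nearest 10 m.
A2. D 1200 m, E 1290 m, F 1310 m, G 1120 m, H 1260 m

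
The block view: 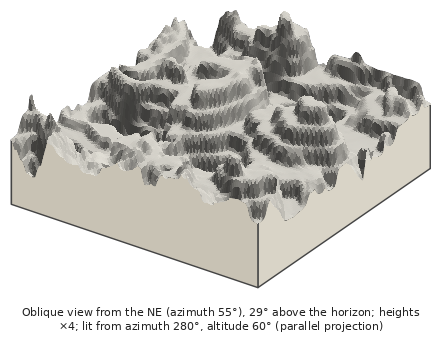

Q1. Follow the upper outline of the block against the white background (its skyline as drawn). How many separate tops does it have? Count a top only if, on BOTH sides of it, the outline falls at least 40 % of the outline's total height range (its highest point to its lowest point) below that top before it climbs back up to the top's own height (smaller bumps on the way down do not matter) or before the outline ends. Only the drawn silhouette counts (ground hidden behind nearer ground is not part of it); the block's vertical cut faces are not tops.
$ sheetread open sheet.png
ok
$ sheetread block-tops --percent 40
1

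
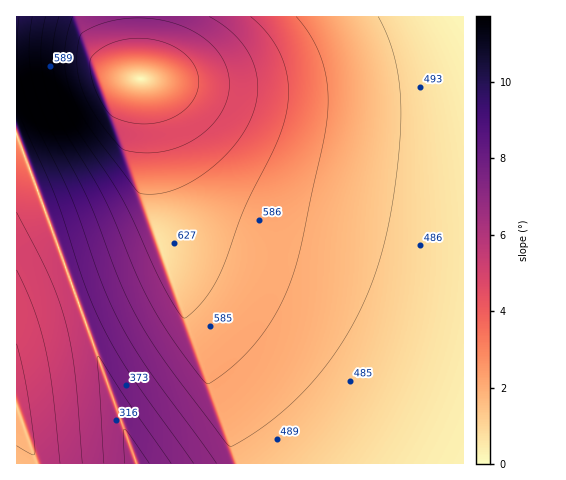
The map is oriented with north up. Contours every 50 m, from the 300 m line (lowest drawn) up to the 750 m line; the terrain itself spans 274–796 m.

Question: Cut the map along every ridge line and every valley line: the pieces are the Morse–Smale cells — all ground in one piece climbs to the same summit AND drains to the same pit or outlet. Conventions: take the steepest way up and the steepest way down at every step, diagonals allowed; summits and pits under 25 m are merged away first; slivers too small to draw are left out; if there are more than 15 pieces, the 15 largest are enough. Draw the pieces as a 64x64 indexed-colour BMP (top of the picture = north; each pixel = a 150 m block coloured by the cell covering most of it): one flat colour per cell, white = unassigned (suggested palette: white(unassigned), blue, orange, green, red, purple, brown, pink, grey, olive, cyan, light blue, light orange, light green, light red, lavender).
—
<image width="64" height="64" href="data:image/bmp;base64,Qk12CAAAAAAAAHYAAAAoAAAAQAAAAEAAAAABAAQAAAAAAAAIAAATCwAAEwsAABAAAAAAAAAA////ALR3HwAOf/8ALKAsACgn1gC9Z5QAS1aMAMJ34wB/f38AIr28AM++FwDox64AeLv/AIrfmACWmP8A1bDFADMzMzMzMzMzMiIiIiIiIiIRERERERERERERERERERERMzMzMzMzMzMyIiIiIiIiIREREREREREREREREREREREzMzMzMzMzMyIiIiIiIiIhERERERERERERERERERERETMzMzMzMzMzIiIiIiIiIiERERERERERERERERERERERMzMzMzMzMzMiIiIiIiIiEREREREREREREREREREREREzMzMzMzMzMiIiIiIiIiIRERERERERERERERERERERETMzMzMzMzMyIiIiIiIiIhERERERERERERERERERERERMzMzMzMzMzIiIiIiIiIhEREREREREREREREREREREREzMzMzMzMzIiIiIiIiIiERERERERERERERERERERERETMzMzMzMzMiIiIiIiIiERERERERERERERERERERERERMzMzMzMzMiIiIiIiIiIREREREREREREREREREREREREzMzMzMzMyIiIiIiIiIhERERERERERERERERERERERETMzMzMzMzIiIiIiIiIhERERERERERERERERERERERERMzMzMzMzIiIiIiIiIiEREREREREREREREREREREREREzMzMzMzMiIiIiIiIiIRERERERERERERERERERERERETMzMzMzMyIiIiIiIiIRERERERERERERERERERERERERMzMzMzMyIiIiIiIiIhEREREREREREREREREREREREREzMzMzMzIiIiIiIiIhERERERERERERERERERERERERETMzMzMzMiIiIiIiIiERERERERERERERERERERERERERMzMzMzMiIiIiIiIiIREREREREREREREREREREREREREzMzMzMyIiIiIiIiIRERERERERERERERERERERERERETMzMzMyIiIiIiIiIhERERERERERERERERERERERERERMzMzMzIiIiIiIiIiEREREREREREREREREREREREREREzMzMzMiIiIiIiIiERERERERERERERERERERERERERETMzMzMiIiIiIiIiIRERERERERERERERERERERERERERMzMzMyIiIiIiIiIhEREREREREREREREREREREREREREzMzMzIiIiIiIiIhERERERERERERERERERERERERERETMzMzIiIiIiIiIiERERERERERERERERERERERERERERMzMzMiIiIiIiIiIREREREREREREREREREREREREREREzMzMyIiIiIiIiIRERERERERERERERERERERERERERETMzMyIiIiIiIiIhERERERERERERERERERERERERERERMzMzIiIiIiIiIiEREREREREREREREREREREREREREREzMzIiIiIiIiIiERERERERERERERERERERERERERERETMzMiIiIiIiIiIRERERERERERERERERERERERERERERMzMyIiIiIiIiIhEREREREREREREREREREREREREREREzMyIiIiIiIiIiERERERERERERERERERERERERERERETMzIiIiIiIiIiIRERERERERERERERERERERERERERERMzMiIiIiIiIiIhEREREREREREREREREREREREREREREzMiIiIiIiIiIhERERERERERERERERERERERERERERETMyIiIiIiIiIiERERERERERERERERERERERERERERERMzIiIiIiIiIiIREREREREREREREREREREREREREREREzIiIiIiIiIiIhERERERERERERERERERERERERERERETMiIiIiIiIiIiERERERERERERERERERERERERERERERMiIiIiIiIiIiIREREREREREREREREREREREREREREREyIiIiIiIiIiIhERERERERERERERERERERERERERERETIiIiIiIiIiIiERERERERERERERERERERERERERERERIiIiIiIiIiIiIREREREREREREREREREREREREREREREiIiIiIiIiIiIhERERERERERERERERERERERERERERESIiIiIiIiIiIiERERERERERERERERERERERERERERERIiIiIiIiIiIiIREREREREREREREREREREREREREREREiIiIiIiIiIiIhERERERERERERERERERERERERERERESIiIiIiIiIiIiERERERERERERERERERERERERERERERIiIiIiIiIiIiIREREREREREREREREREREREREREREREiIiIiIiIiIiIRERERERERERERERERERERERERERERESIiIiIiIiIiIhERERERERERERERERERERERERERERERIiIiIiIiIiIiEREREREREREREREREREREREREREREREiIiIiIiIiIiIRERERERERERERERERERERERERERERESIiIiIiIiIiIRERERERERERERERERERERERERERERERIiIiIiIiIiIhEREREREREREREREREREREREREREREREiIiIiIiIiIiERERERERERERERERERERERERERERERESIiIiIiIiIiIRERERERERERERERERERERERERERERERIiIiIiIiIiIhEREREREREREREREREREREREREREREREiIiIiIiIiIiERERERERERERERERERERERERERERERESIiIiIiIiIiIRERERERERERERERERERERERERERERER"/>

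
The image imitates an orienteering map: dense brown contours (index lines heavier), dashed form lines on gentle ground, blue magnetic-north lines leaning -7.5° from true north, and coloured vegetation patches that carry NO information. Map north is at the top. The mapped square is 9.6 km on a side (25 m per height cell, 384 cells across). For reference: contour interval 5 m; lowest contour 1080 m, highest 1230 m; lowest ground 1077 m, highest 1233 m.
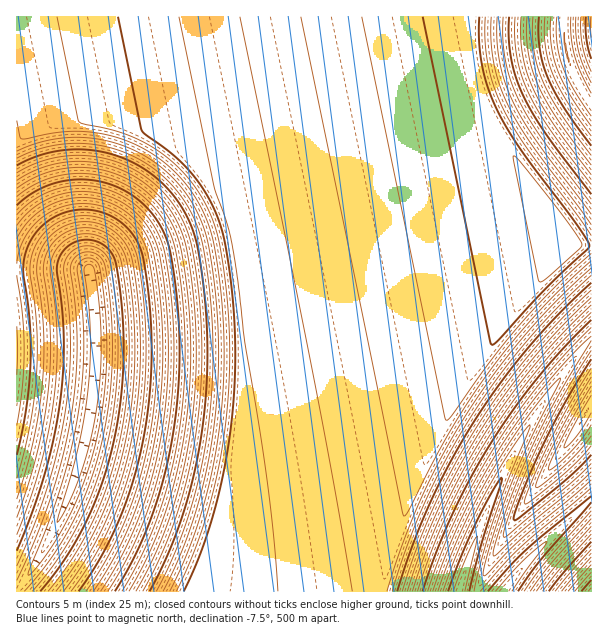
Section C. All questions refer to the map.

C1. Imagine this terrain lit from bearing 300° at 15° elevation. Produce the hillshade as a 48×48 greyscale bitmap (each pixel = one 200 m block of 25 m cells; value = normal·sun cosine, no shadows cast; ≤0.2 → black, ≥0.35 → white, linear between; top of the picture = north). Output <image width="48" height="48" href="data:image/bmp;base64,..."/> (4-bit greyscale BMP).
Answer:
<image width="48" height="48" href="data:image/bmp;base64,Qk32BAAAAAAAAHYAAAAoAAAAMAAAADAAAAABAAQAAAAAAIAEAAATCwAAEwsAABAAAAAAAAAAAAAAABEREQAiIiIAMzMzAERERABVVVUAZmZmAHd3dwCIiIgAmZmZAKqqqgC7u7sAzMzMAN3d3QDu7u4A////AIq7u7u7u7qGZmZmZmZmZkEAAChyOLy7u1i7u7u7u7uXZmZmZmZmZlIAABeUFau7uyWru7u7u7unZmZmZmZmZmMAAAWnIlq7uxJ6u7u7u7uoZmZmZmZmZmQQAAOaQSaruxFJu7u7u7u5dmZmZmZmZmUgAAF7chJquxEnq7u7u7u6hmZmZmZmZmYwAABLpREmqxElq7u7u7u7l2ZmZmZmZmZBAAAoyTESWRETi7u7u7u7l2ZmZmZmZmZSAAAWu3IRIxESaru7u7u7qGZmZmZmZmZjAAADnKURERESSbu7u7u7qGZmZmZmZmZkEAABa8kxEREROLu7u7u7uXZmZmZmZmZmMAAAOcxyESIiJqu7u7u7uXZmZmZmZmZmQQAAFry1ESIiJZu7u7u7unZmZmZmZmZmUgAAA5zJQSIiJJu7u7u7uoZmZmZmZmZmZBAAAVvMcyIiI4q7u7u7uoZmZmZmZmZmZTAAACjMpyIiI3q7u7u7uoZmZmZmZmZmZkEAABSsyyIiI2q7u7u7qodmZmZmZmZmZmMQAAFrzCIiImqqqqqqqpdmZmZmZmZmZmUgAAAozCIiImqqqqqqqpdmZmZmZmZmZmZBAAAUrCIiIlmqqqqqqpdmZmZmZmZmZmZTEAARWiIiIlmqqqqqqpdmZmZmZmZmZmZlIAERJCIiImmqqqqqqpdmZmZmZmZmZmZmQRERESIiI2mqqqqqqpdmZmZmZmZmZmZmYxERESIiI2mqqqqqqodmZmZmZmZmZmZmZSERESIiI2qqqqqqqodmZmZmZmZmZmZmZlIRESIiI3qqqqqqqoZmZmZmZmZmZmZmZmQhESIiI3qqqqqqqYZmZmZmZmZmZmZmZmZBESIiI2maqqqqqYZmZmZmZmZmZmZmZmZjESIiI1eJmaqqqXZmZmZmZmZmZmZmZmZmMiIiI0Z4mZmaqHZmZmZmZmZmZmZmZmZmVCIiI0VniJmZmHZmZmZmZmZmZmZmZmZlRCIiM0VneIiZh2ZmZmZmZmZmZmZmZmZlRCIiM0Vmd4iIh2ZmZmZmZmZmZmZmZmZURCIjM0VWZ3iIdmZmZmZmZmZmZmZmZmVERCIjNEVWZ3d3ZmZmZmZmZmZmZmZmZmVERCIjNEVVZnd2ZmZmZmZmZmZmZmZmZlRERCIzNERVZnZmZmZmZmZmZmZmZmZmZUREREMzNERVZmZmZmZmZmZmZmZmZmZmZERERGZURFVWZmZmZmZmZmZmZmZmZmZmVERERGZmZmZmZmZmZmZmZmZmZmZmZmZlQzRERGZmZmZmZmZmZmZmZmZmZmZmZmZlMzM0Q2ZmZmZmZmZmZmZmZmZmZmZmZmZUMzMzRGZmZmZmZmZmZmZmZmZmZmZmZmZTMzMzVmZmZmZmZmZmZmZmZmZmZmZmZmZDIiM0eWZmZmZmZmZmZmZmZmZmZmZmZmZCIiIlimZmZmZmZmZmZmZmZmZmZmZmZmZCIiIlmmZmZmZmZmZmZmZmZmZmZmZmZmUyIiIlm2ZmZmZmZmZmZmZmZmZmZmZmZmUyIiIlqw=="/>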